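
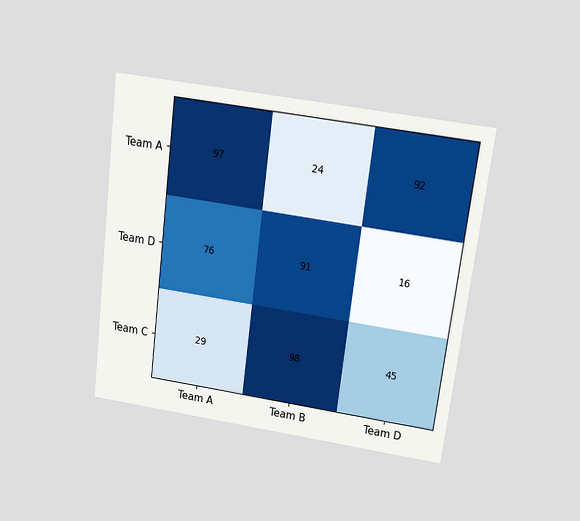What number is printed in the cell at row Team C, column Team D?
The chart is tilted about 7° clockwise and viewed slightly from above. The (Team C, Team D) cell reads 45.

45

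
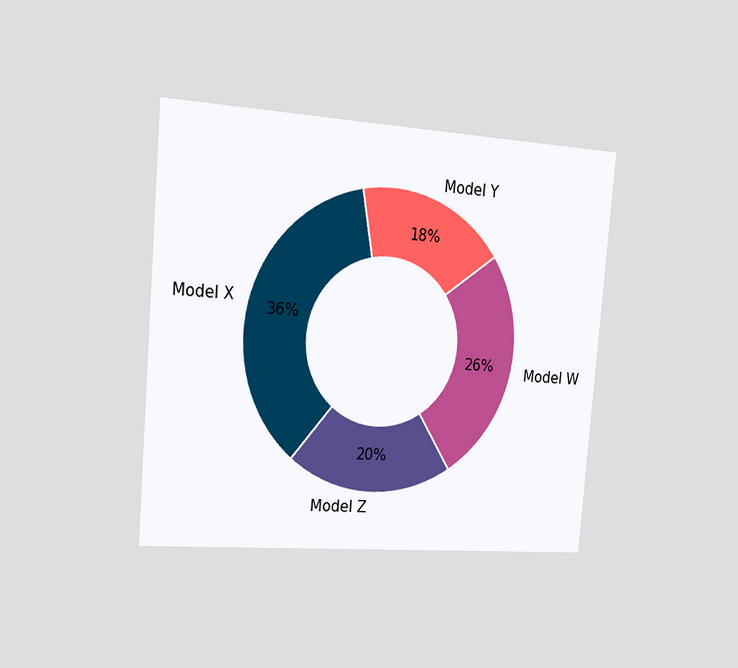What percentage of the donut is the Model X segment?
The chart is tilted about 5° clockwise and viewed slightly from the left. The Model X segment takes up 36% of the ring.

36%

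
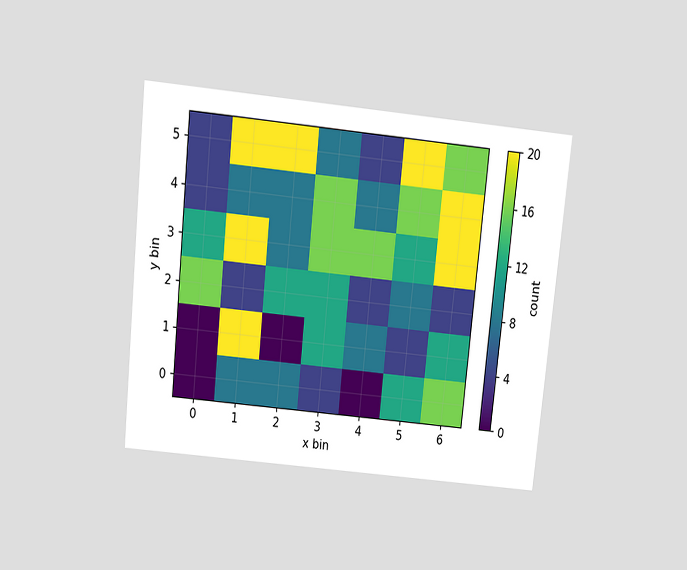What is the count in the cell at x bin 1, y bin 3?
20

The chart is tilted about 6° clockwise and viewed slightly from above. Matching the cell (1, 3) against the colorbar gives 20.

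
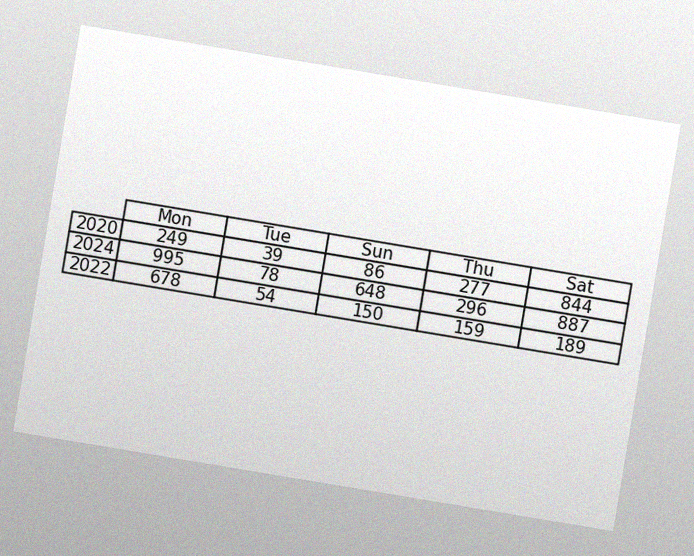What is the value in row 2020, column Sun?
The chart is tilted about 9° clockwise, with some photo noise. The (2020, Sun) cell reads 86.

86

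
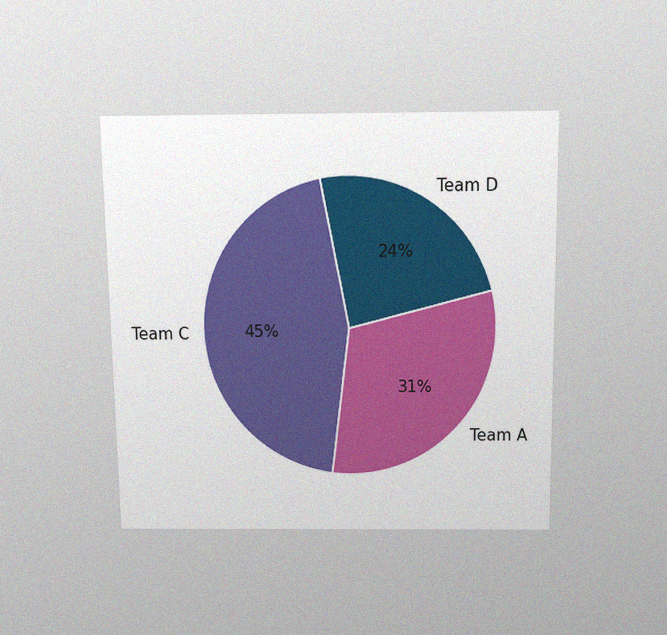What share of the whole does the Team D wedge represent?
24%

The chart is viewed slightly from above, with some photo noise. The Team D slice takes up 24% of the pie.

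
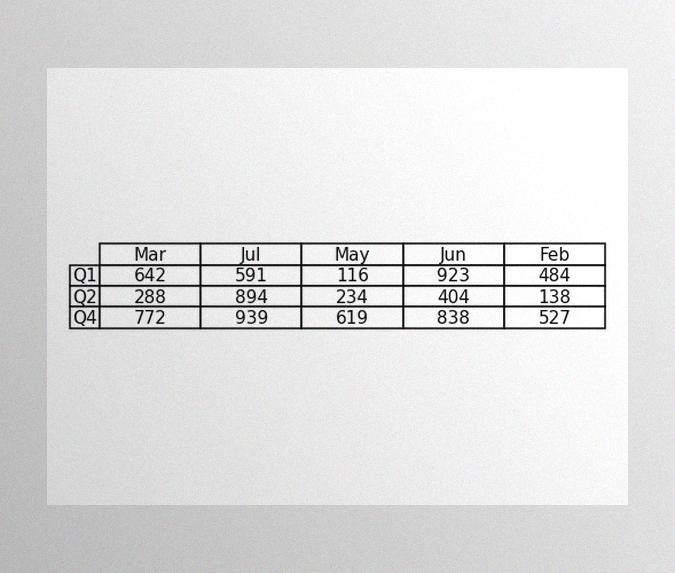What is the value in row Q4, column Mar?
772

The image has some photo noise and uneven lighting. The (Q4, Mar) cell reads 772.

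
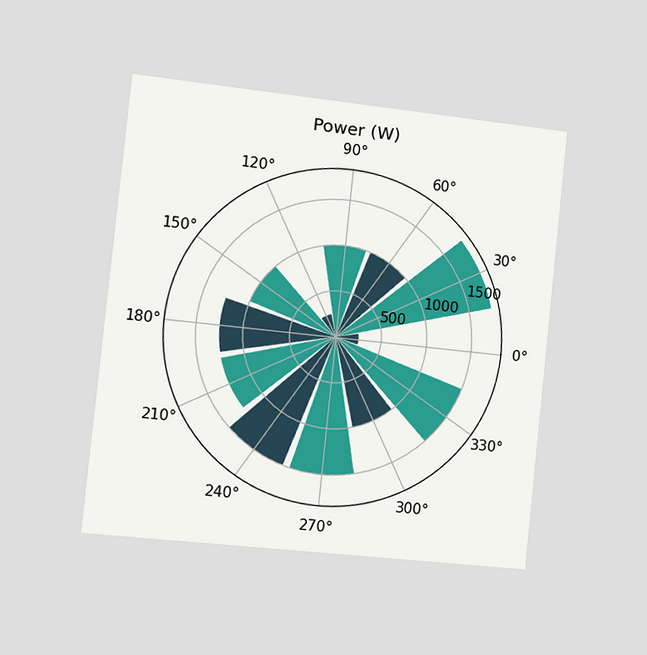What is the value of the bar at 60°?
1000W

The chart is tilted about 6° clockwise and viewed slightly from the left. The bar at 60° reaches 1000W on the radial axis.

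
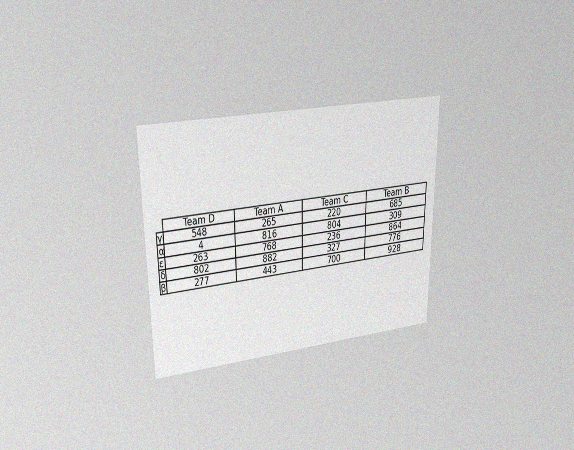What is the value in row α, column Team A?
816

The chart is viewed at a slight angle, with some photo noise. The (α, Team A) cell reads 816.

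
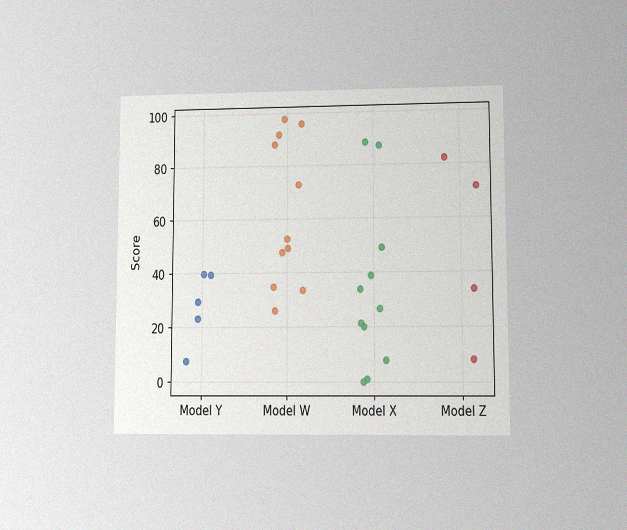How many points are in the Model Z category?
4

The chart is viewed at a slight angle, with some photo noise. Counting the markers in the Model Z column gives 4.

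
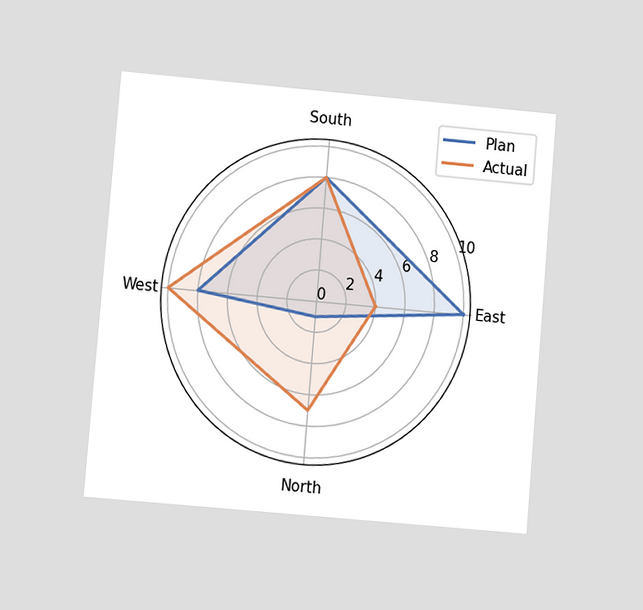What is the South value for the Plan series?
8

The chart is tilted about 5° clockwise and viewed at a slight angle. On the South axis, Plan reaches 8.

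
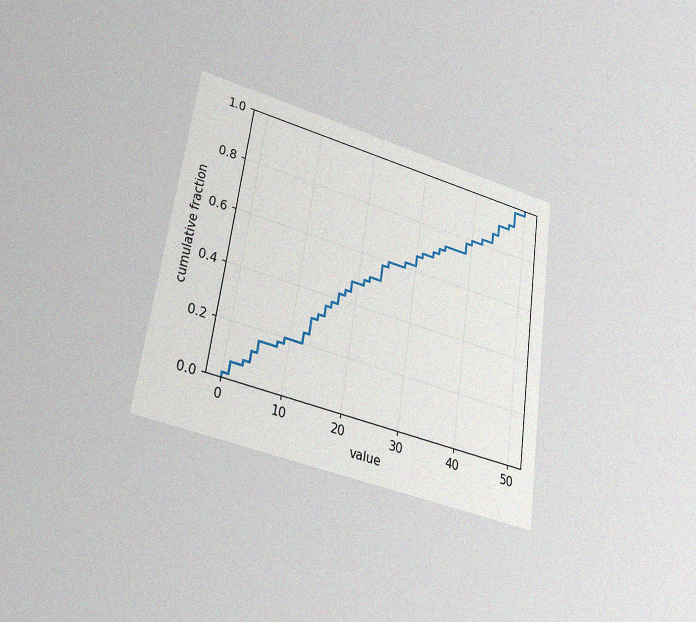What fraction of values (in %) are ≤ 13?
The chart is tilted about 8° clockwise and viewed slightly from below, with some photo noise. At x=13 the ECDF step is at 30%.

30%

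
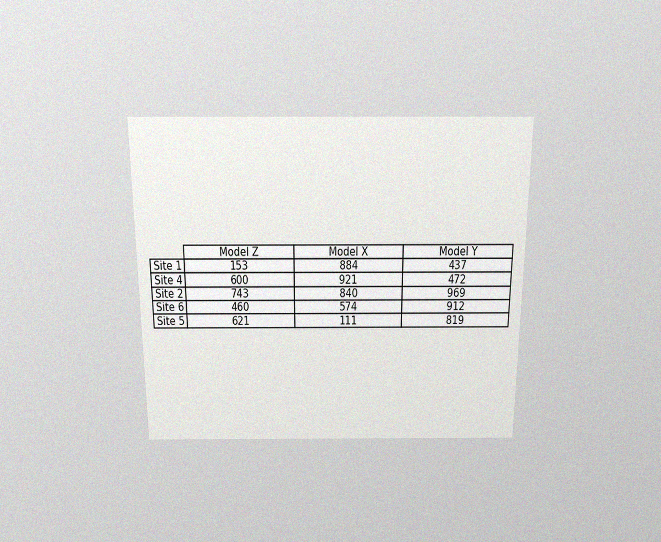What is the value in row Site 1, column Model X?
884

The chart is viewed slightly from above, with some photo noise. The (Site 1, Model X) cell reads 884.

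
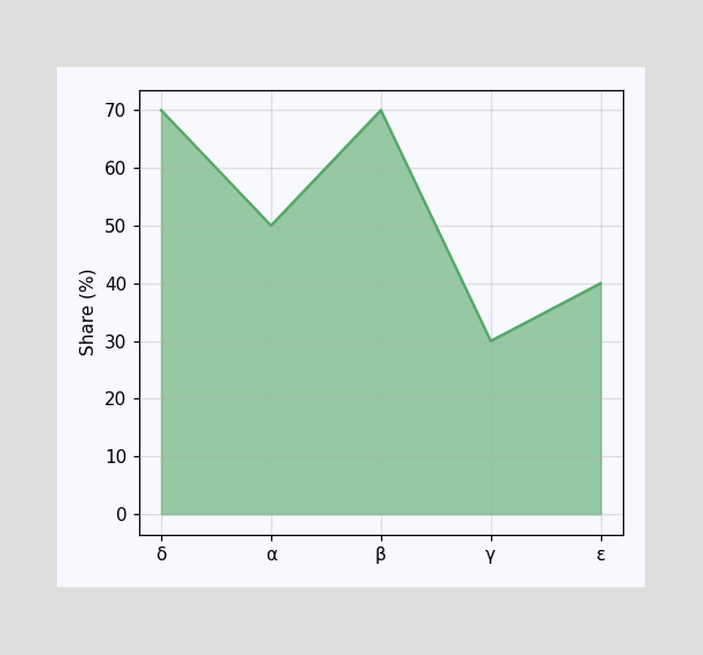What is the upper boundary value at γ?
30%

At γ the upper boundary is at 30%.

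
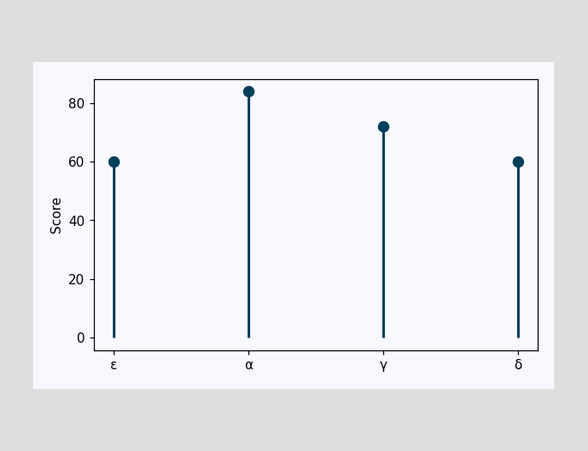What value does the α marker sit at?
84

The α marker sits at 84.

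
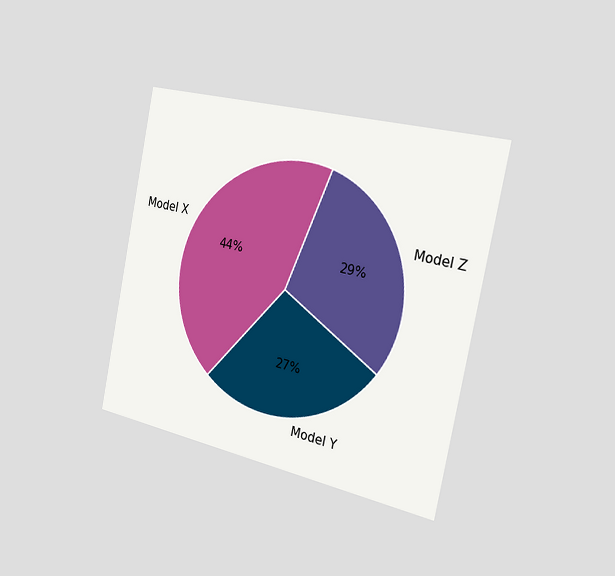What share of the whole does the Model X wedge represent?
44%

The chart is tilted about 12° clockwise and viewed slightly from the right. The Model X slice takes up 44% of the pie.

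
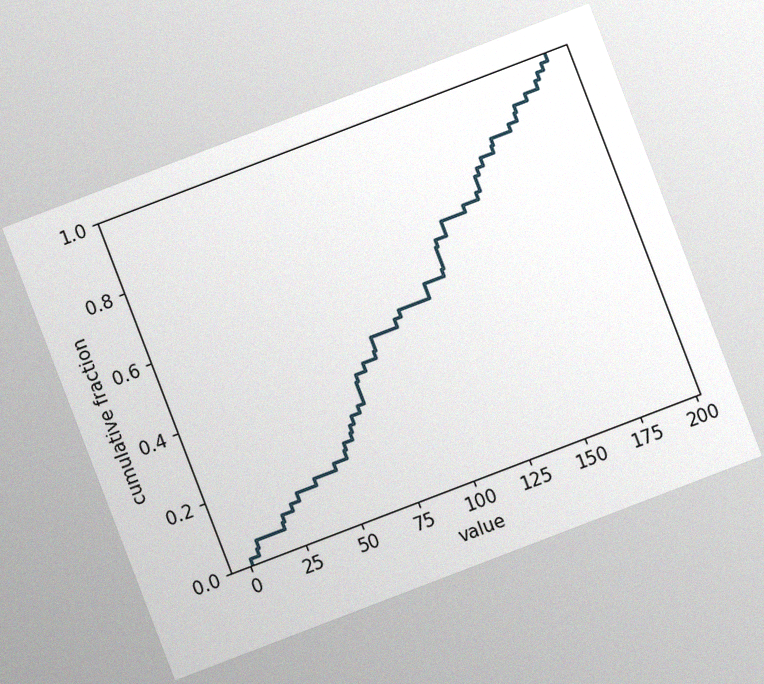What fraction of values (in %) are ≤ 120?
62%

The chart is tilted about 21° counter-clockwise, with some photo noise. At x=120 the ECDF step is at 62%.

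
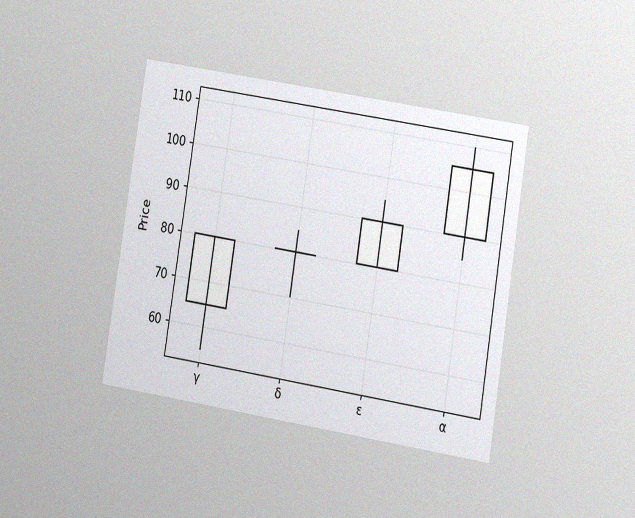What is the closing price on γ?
80

The chart is tilted about 9° clockwise and viewed at a slight angle, with some photo noise. The γ candle closes at 80.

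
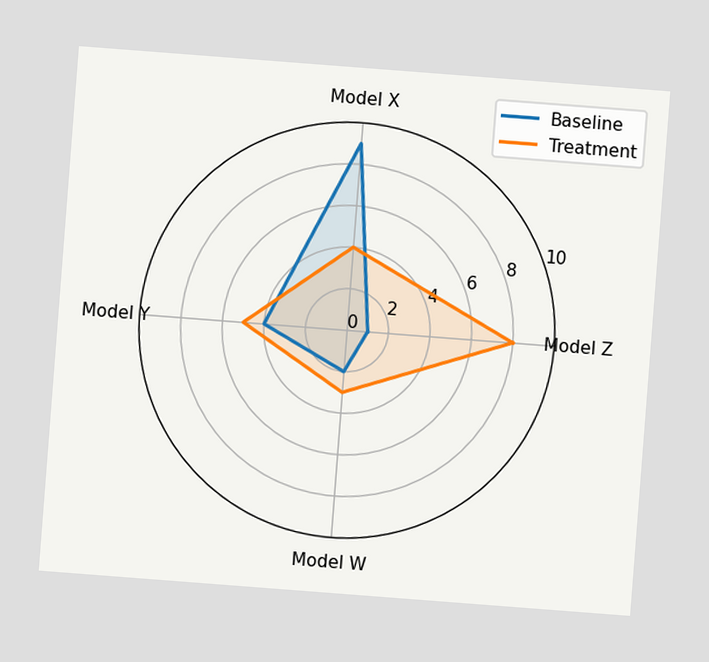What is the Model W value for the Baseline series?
2

The chart is tilted about 4° clockwise. On the Model W axis, Baseline reaches 2.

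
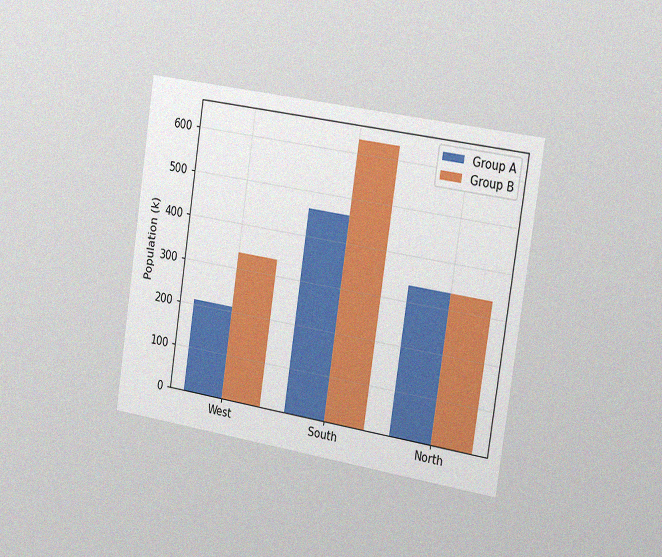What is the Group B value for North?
The chart is tilted about 9° clockwise and viewed slightly from the right, with some photo noise. The Group B bar at North reaches 336k on the y-axis.

336k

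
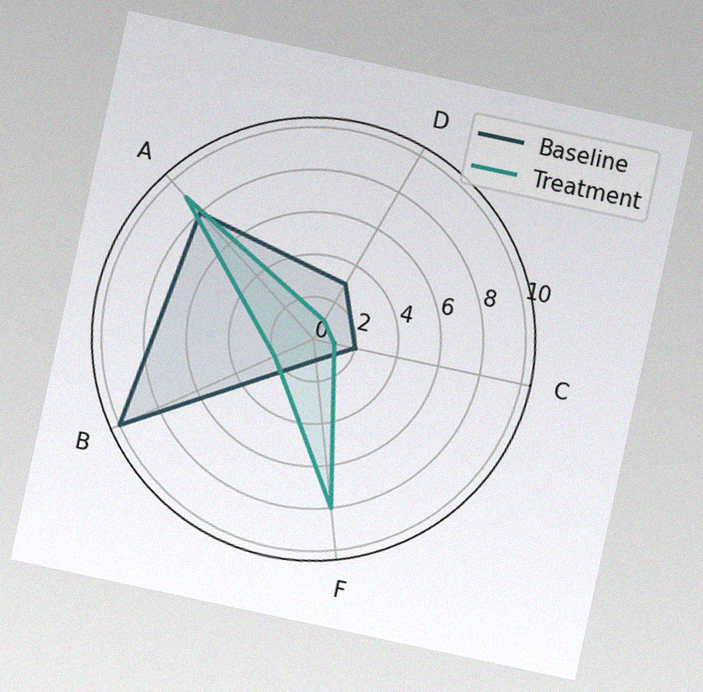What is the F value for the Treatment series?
The chart is tilted about 12° clockwise, with some photo noise. On the F axis, Treatment reaches 8.

8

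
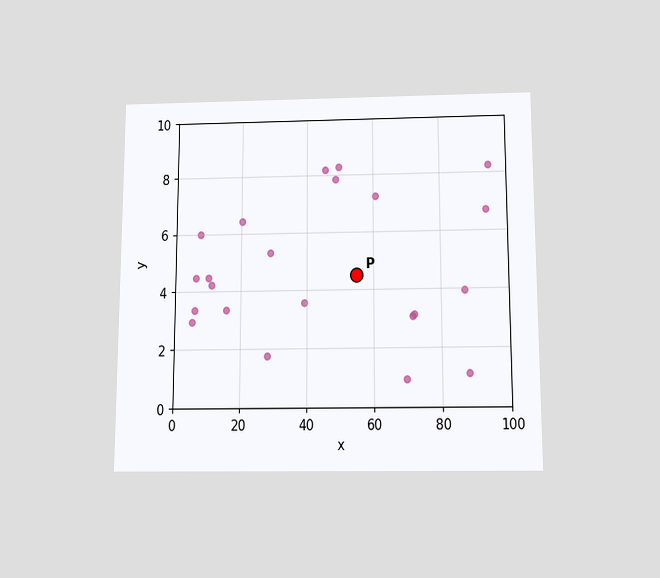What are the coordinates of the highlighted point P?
The chart is viewed slightly from below. Following the gridlines from P to each axis, P sits at (55, 4.5).

(55, 4.5)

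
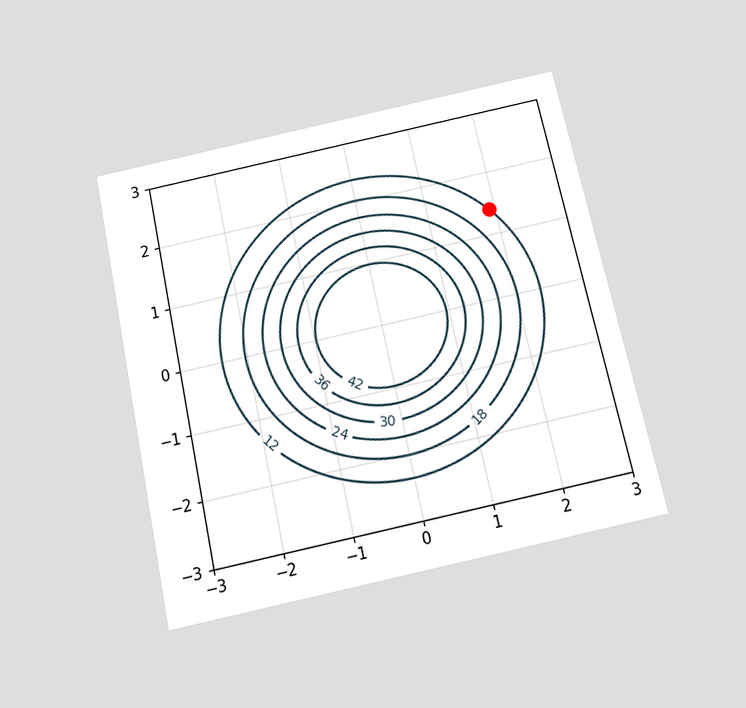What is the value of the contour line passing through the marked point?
The chart is tilted about 12° counter-clockwise and viewed slightly from below. The marked point sits on the contour labelled 12.

12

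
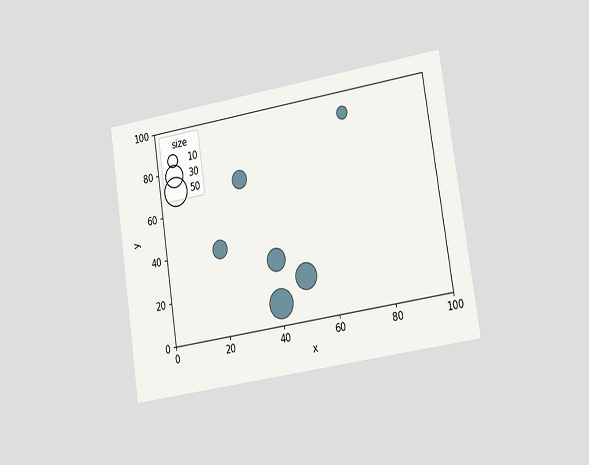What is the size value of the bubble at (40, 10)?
The chart is tilted about 9° counter-clockwise and viewed slightly from the right. Matching the bubble at (40, 10) against the size legend gives 50.

50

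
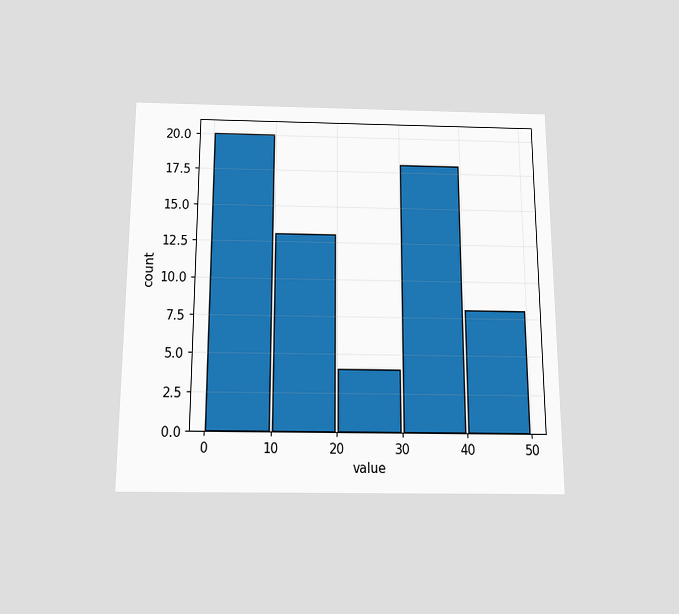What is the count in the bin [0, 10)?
20

The chart is viewed slightly from below. The [0, 10) bin has height 20.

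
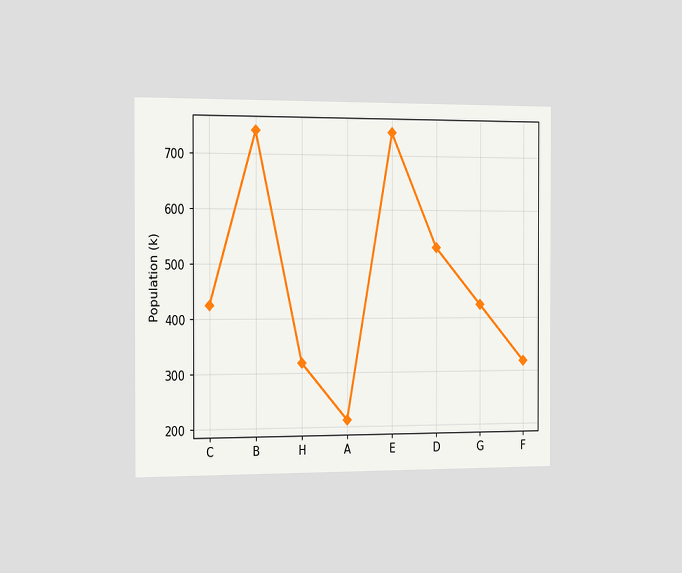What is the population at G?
The chart is viewed slightly from the left. At G, the line is at 424k.

424k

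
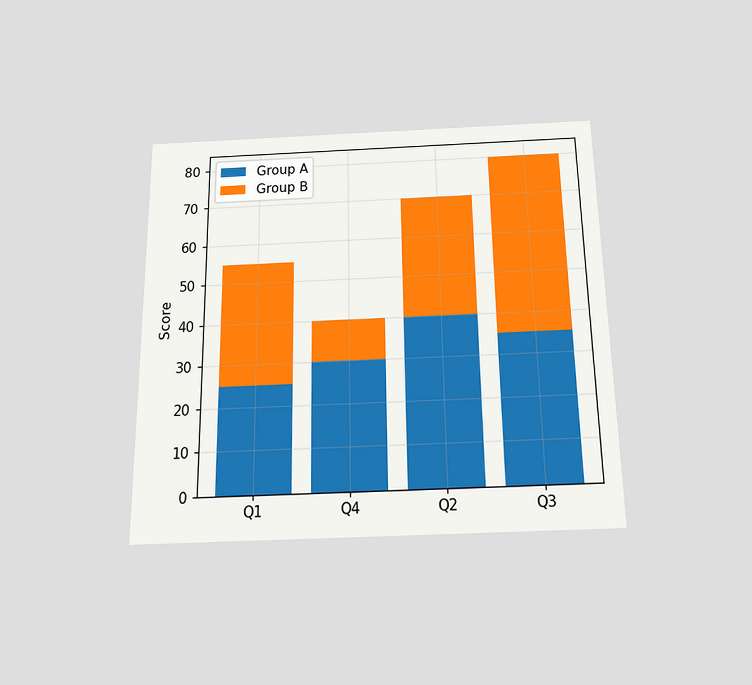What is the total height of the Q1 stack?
55

The chart is viewed slightly from below. The Q1 stack's top reaches 55 on the y-axis.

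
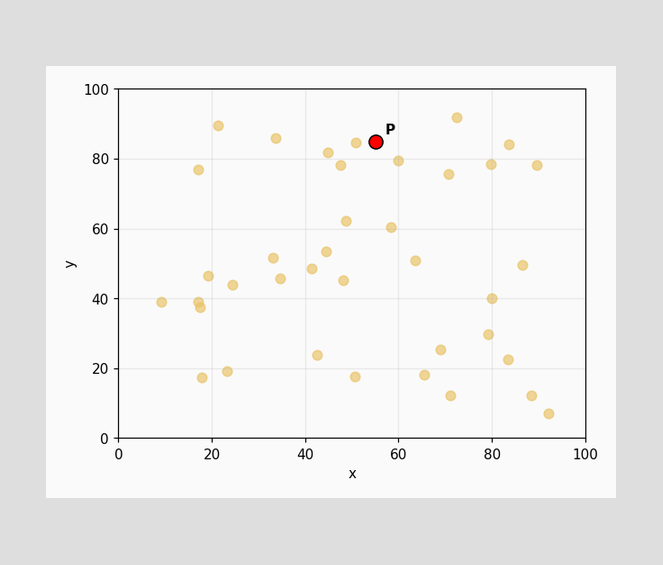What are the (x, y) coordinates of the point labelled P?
Following the gridlines from P to each axis, P sits at (55, 85).

(55, 85)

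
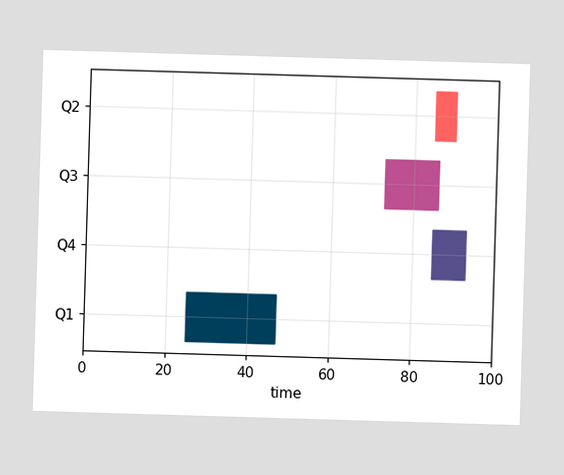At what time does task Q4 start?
The Q4 bar begins at t=85.

85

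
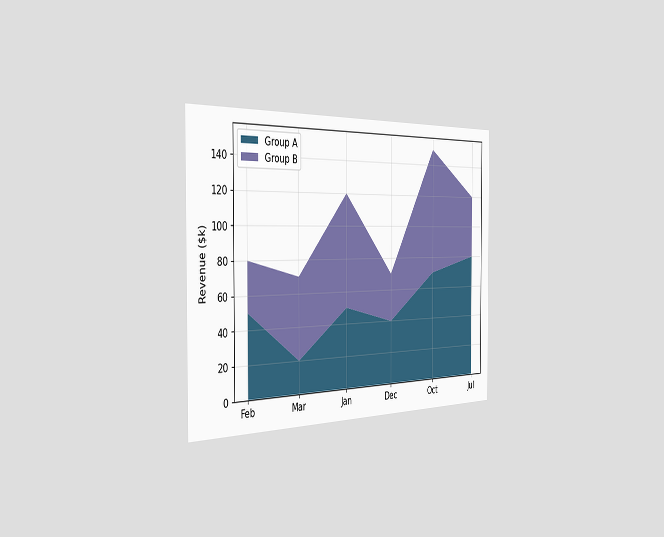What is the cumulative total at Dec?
$70k

The chart is viewed slightly from the left. The stacked total at Dec reaches $70k.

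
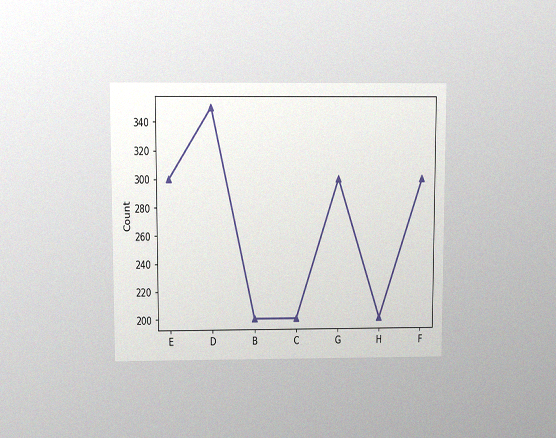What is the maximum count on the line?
The chart is viewed slightly from above, with some photo noise. The highest point is at D, and reading across to the y-axis gives 350.

350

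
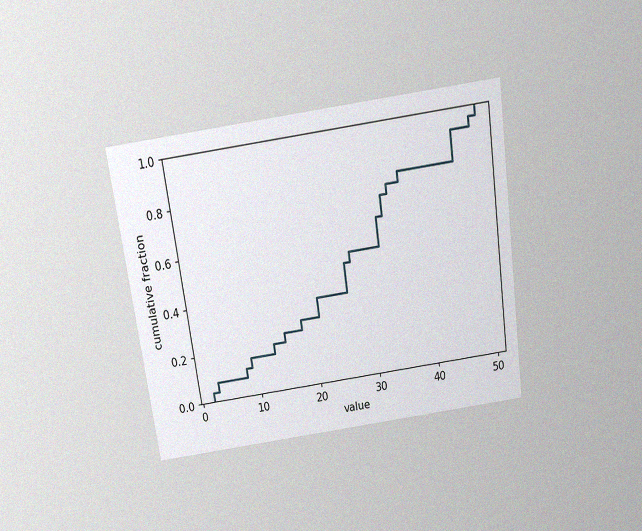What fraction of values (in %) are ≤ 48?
The chart is tilted about 8° counter-clockwise and viewed slightly from above, with some photo noise. At x=48 the ECDF step is at 96%.

96%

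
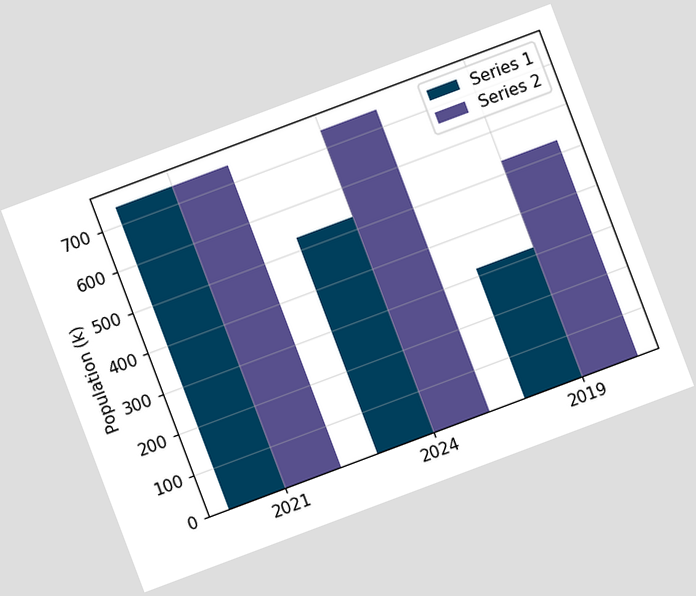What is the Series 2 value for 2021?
742k

The chart is tilted about 21° counter-clockwise. The Series 2 bar at 2021 reaches 742k on the y-axis.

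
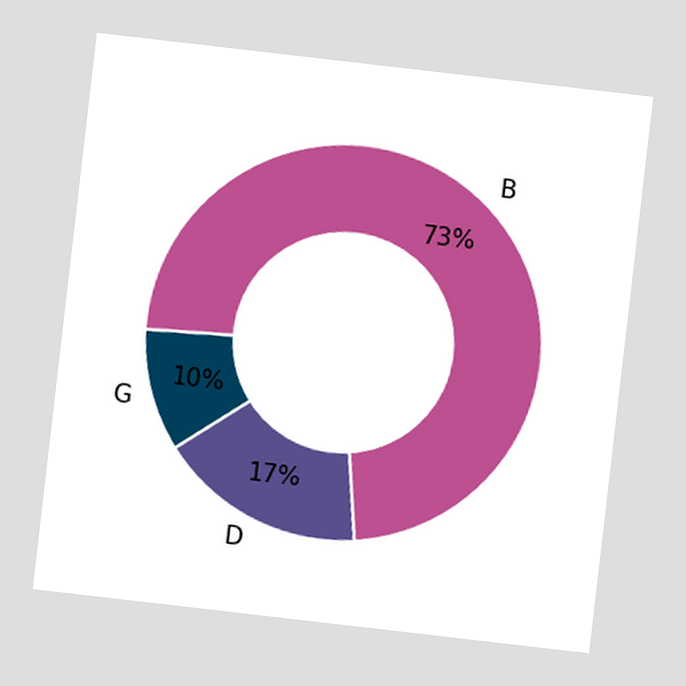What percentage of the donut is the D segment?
The chart is tilted about 7° clockwise. The D segment takes up 17% of the ring.

17%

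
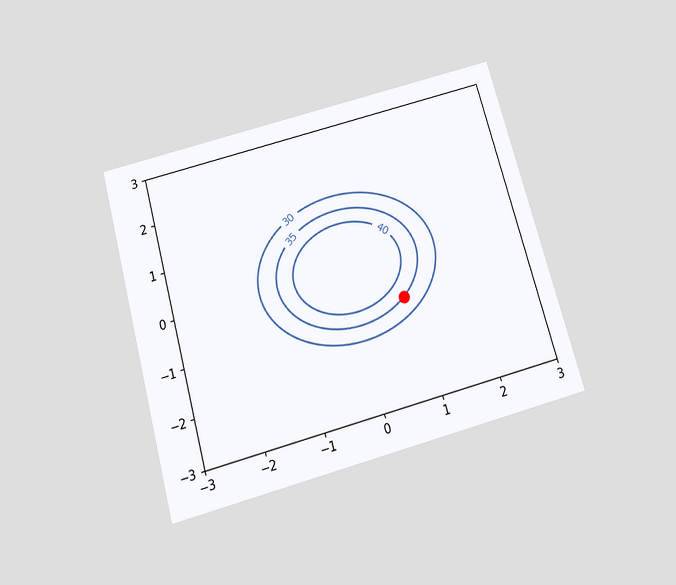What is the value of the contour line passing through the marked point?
35

The chart is tilted about 15° counter-clockwise and viewed slightly from below. The marked point sits on the contour labelled 35.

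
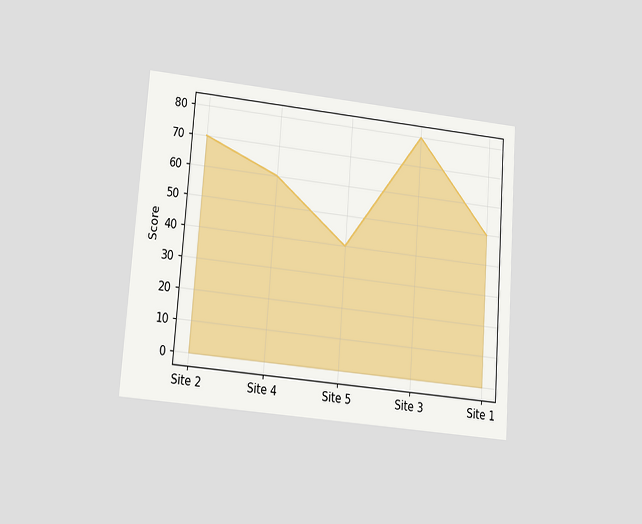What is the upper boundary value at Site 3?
The chart is tilted about 4° clockwise and viewed slightly from below. At Site 3 the upper boundary is at 80.

80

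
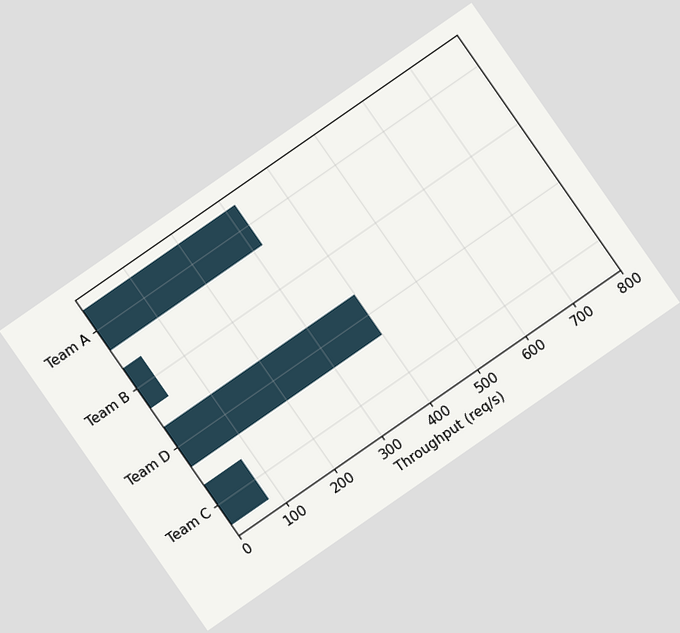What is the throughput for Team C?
The chart is tilted about 35° counter-clockwise. Reading along the chart's x-axis, the Team C bar reaches 80req/s.

80req/s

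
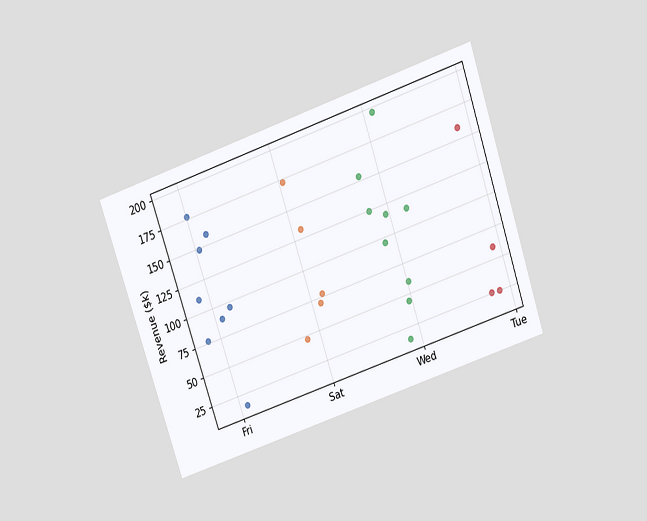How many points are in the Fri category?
The chart is tilted about 19° counter-clockwise and viewed slightly from above. Counting the markers in the Fri column gives 8.

8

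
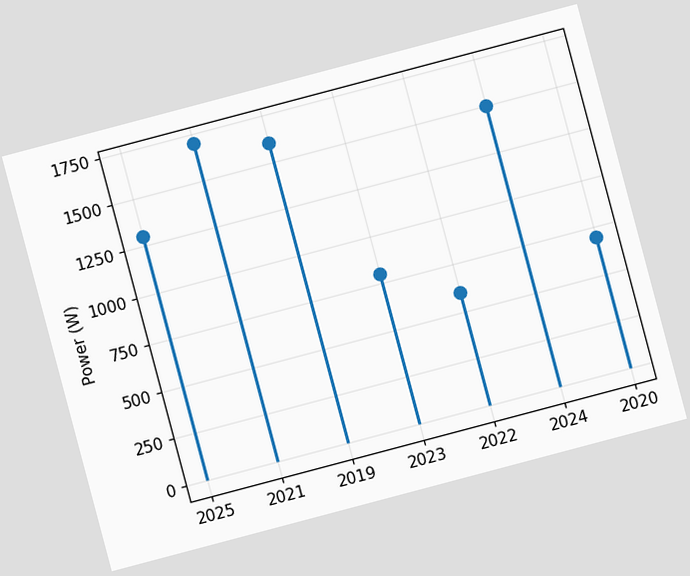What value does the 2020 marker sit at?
700W

The chart is tilted about 15° counter-clockwise. The 2020 marker sits at 700W.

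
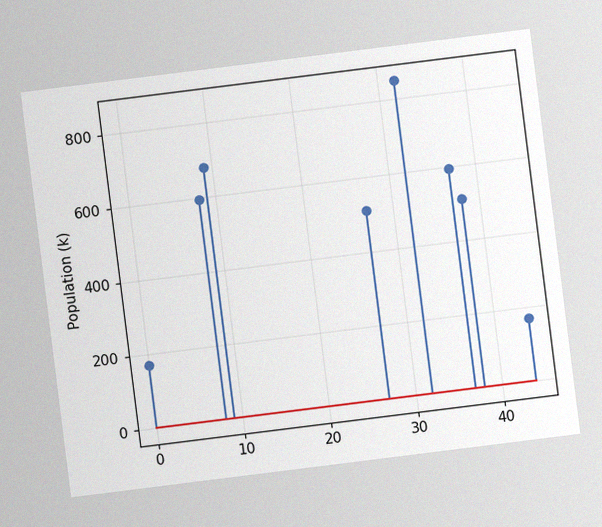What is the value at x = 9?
The chart is tilted about 7° counter-clockwise, with some photo noise. The stem at x=9 reaches 680k.

680k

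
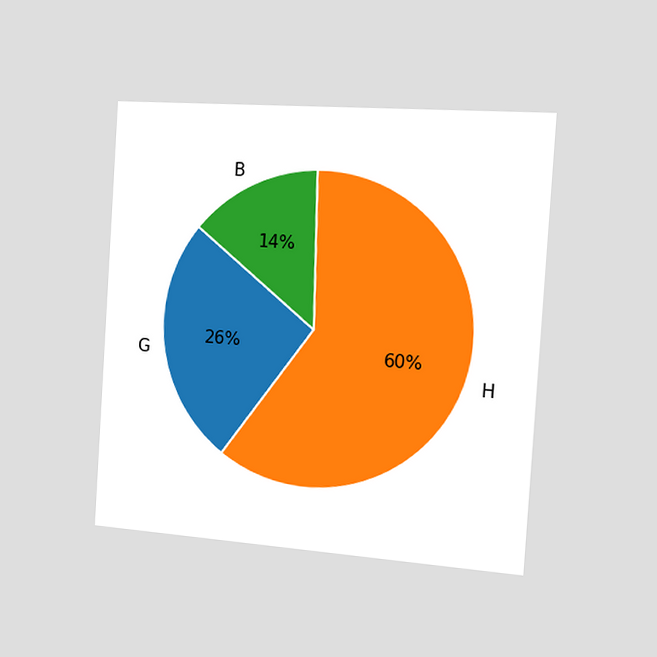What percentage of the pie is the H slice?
60%

The chart is tilted about 4° clockwise and viewed slightly from the right. The H slice takes up 60% of the pie.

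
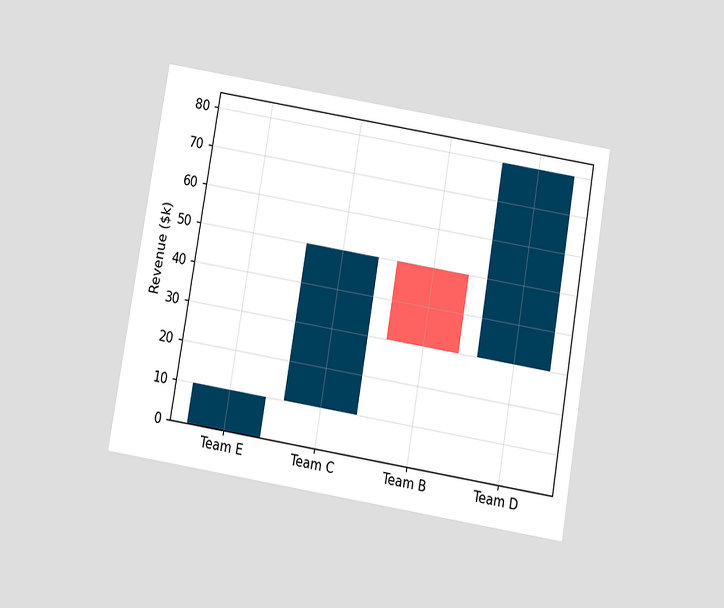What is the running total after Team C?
The chart is tilted about 9° clockwise and viewed slightly from below. After Team C the running total reaches $50k.

$50k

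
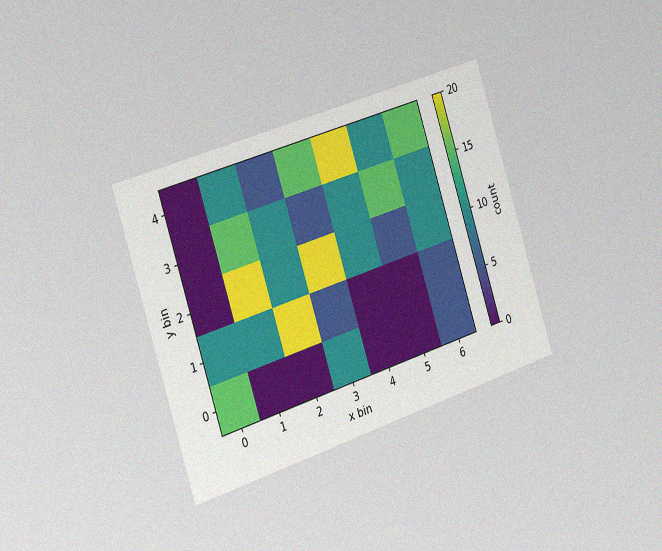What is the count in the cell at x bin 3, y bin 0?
10

The chart is tilted about 18° counter-clockwise and viewed slightly from the left, with some photo noise. Matching the cell (3, 0) against the colorbar gives 10.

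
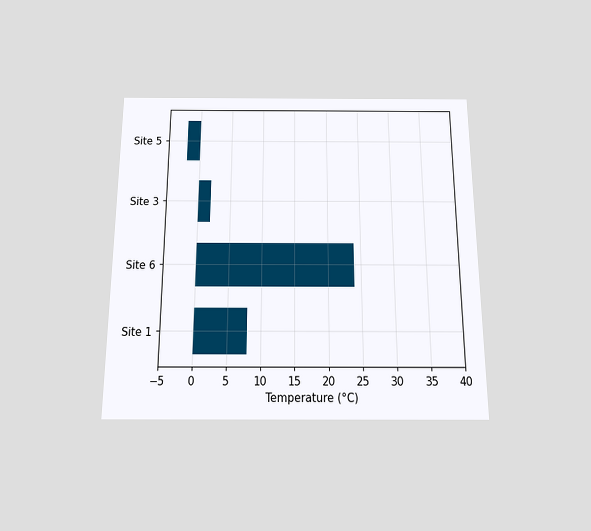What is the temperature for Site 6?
The chart is viewed slightly from below. Reading along the chart's x-axis, the Site 6 bar reaches 24°C.

24°C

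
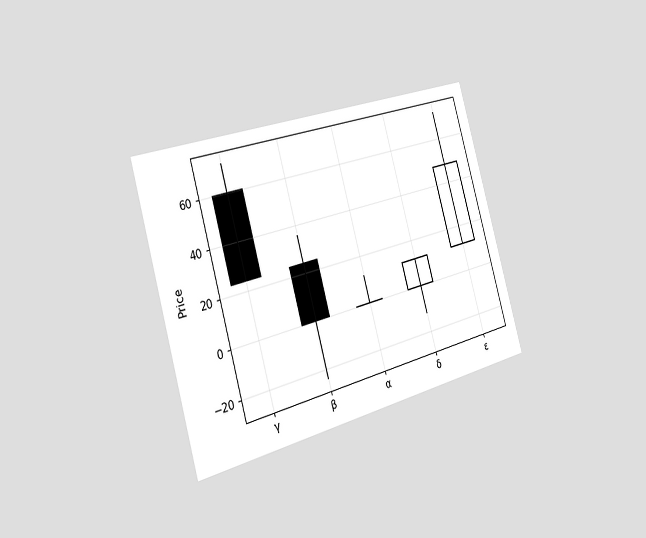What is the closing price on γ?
24

The chart is tilted about 16° counter-clockwise and viewed slightly from the left. The γ candle closes at 24.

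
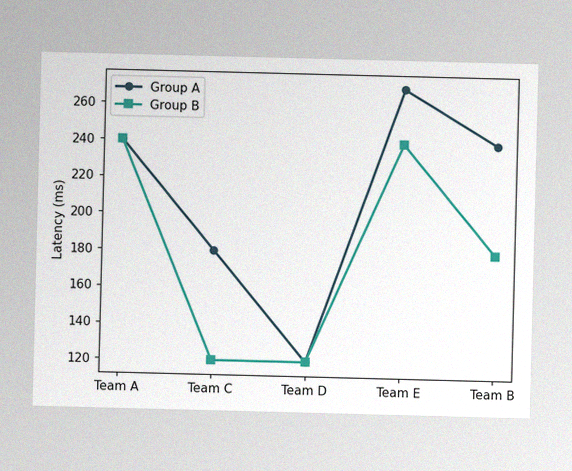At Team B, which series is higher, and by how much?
Group A, by 60ms

The image has some photo noise and uneven lighting. At Team B, Group A sits above the other line by 60ms.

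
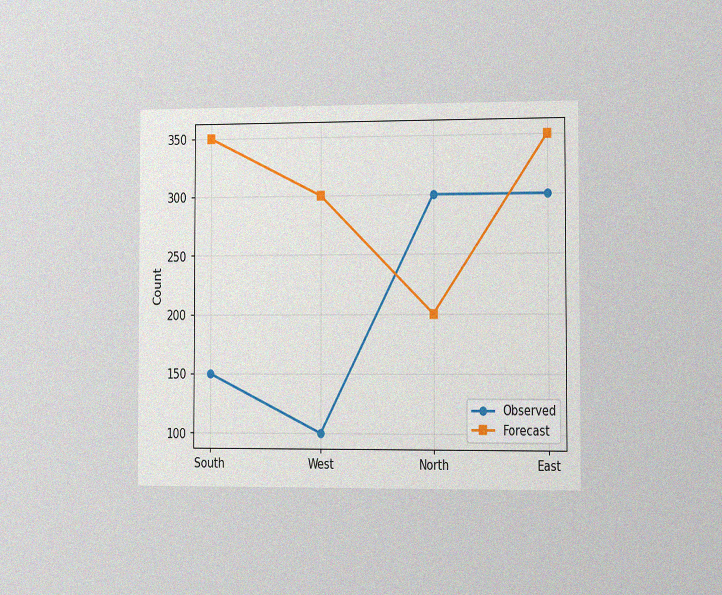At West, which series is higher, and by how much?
The chart is viewed slightly from the right, with some photo noise. At West, Forecast sits above the other line by 200.

Forecast, by 200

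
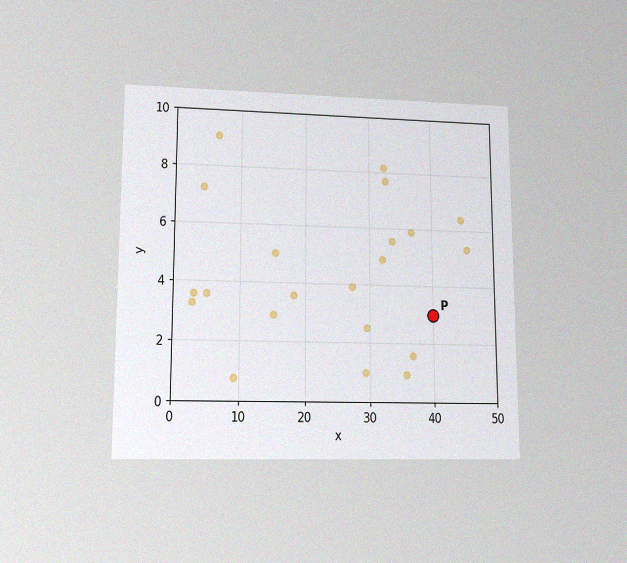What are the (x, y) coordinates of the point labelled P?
The chart is viewed at a slight angle, with some photo noise. Following the gridlines from P to each axis, P sits at (40, 3).

(40, 3)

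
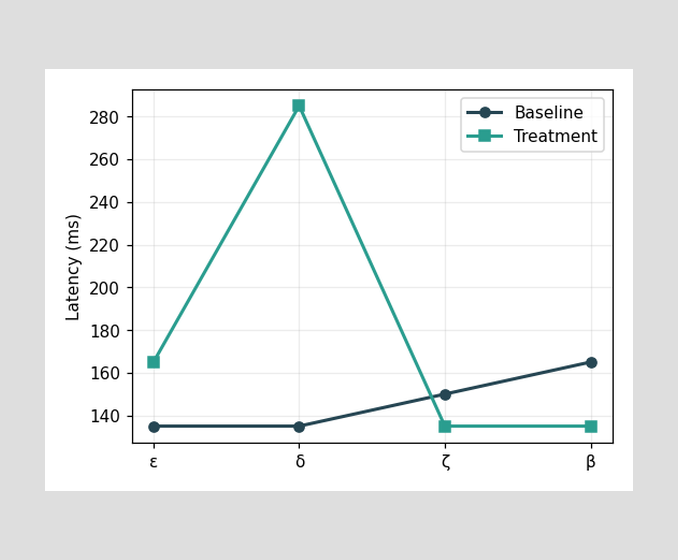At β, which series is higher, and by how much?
At β, Baseline sits above the other line by 30ms.

Baseline, by 30ms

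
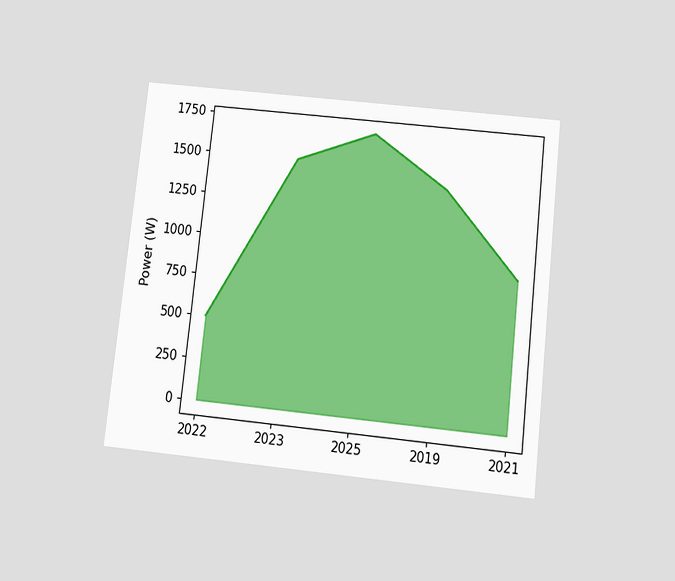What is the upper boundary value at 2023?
1500W

The chart is tilted about 6° clockwise and viewed slightly from below. At 2023 the upper boundary is at 1500W.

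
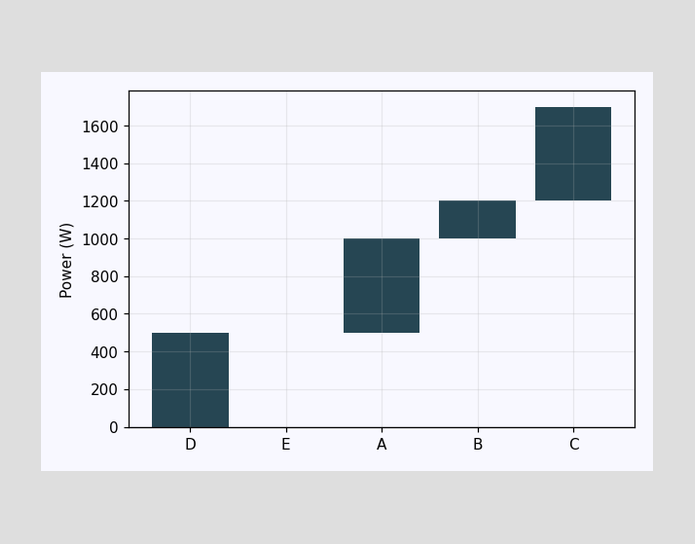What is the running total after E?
500W

After E the running total reaches 500W.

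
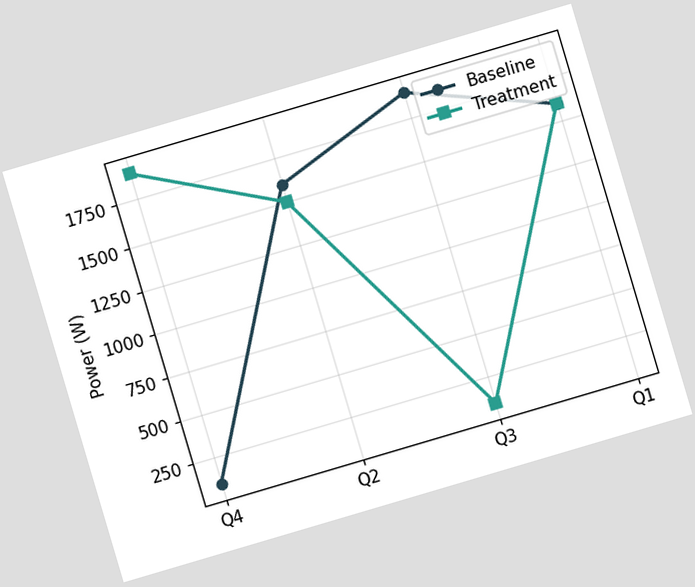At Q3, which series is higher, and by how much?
The chart is tilted about 16° counter-clockwise. At Q3, Baseline sits above the other line by 1800W.

Baseline, by 1800W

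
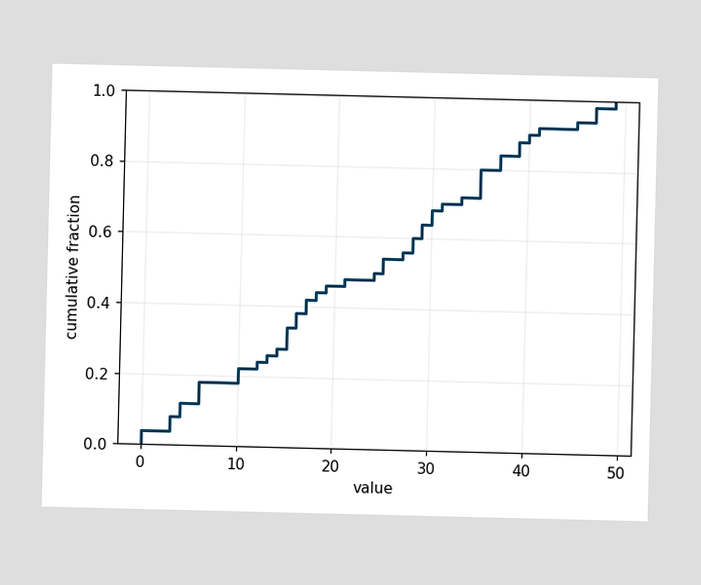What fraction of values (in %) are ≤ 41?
At x=41 the ECDF step is at 92%.

92%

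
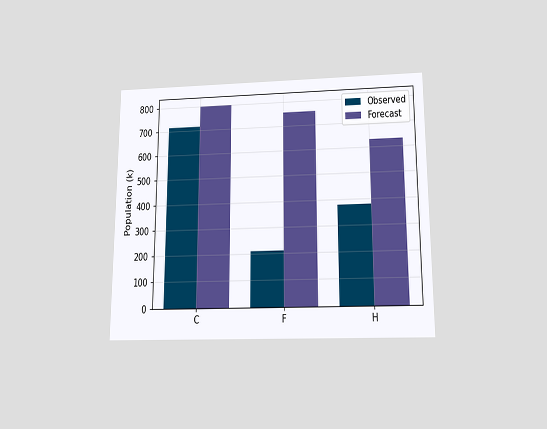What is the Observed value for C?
The chart is viewed slightly from below. The Observed bar at C reaches 714k on the y-axis.

714k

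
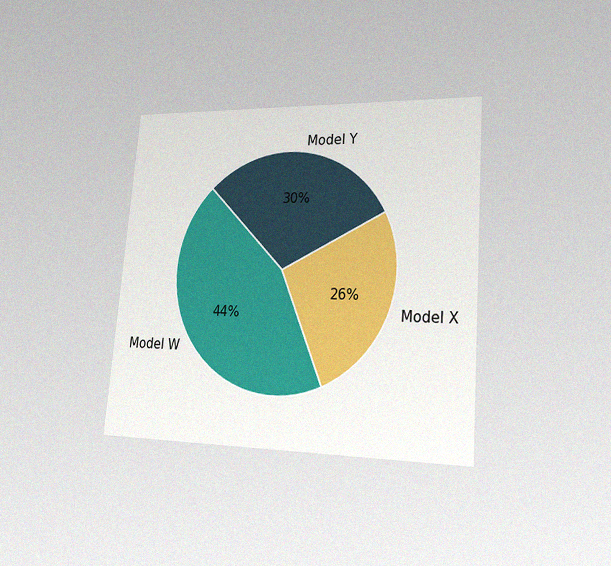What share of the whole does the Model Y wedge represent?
The chart is tilted about 5° clockwise and viewed slightly from the right, with some photo noise. The Model Y slice takes up 30% of the pie.

30%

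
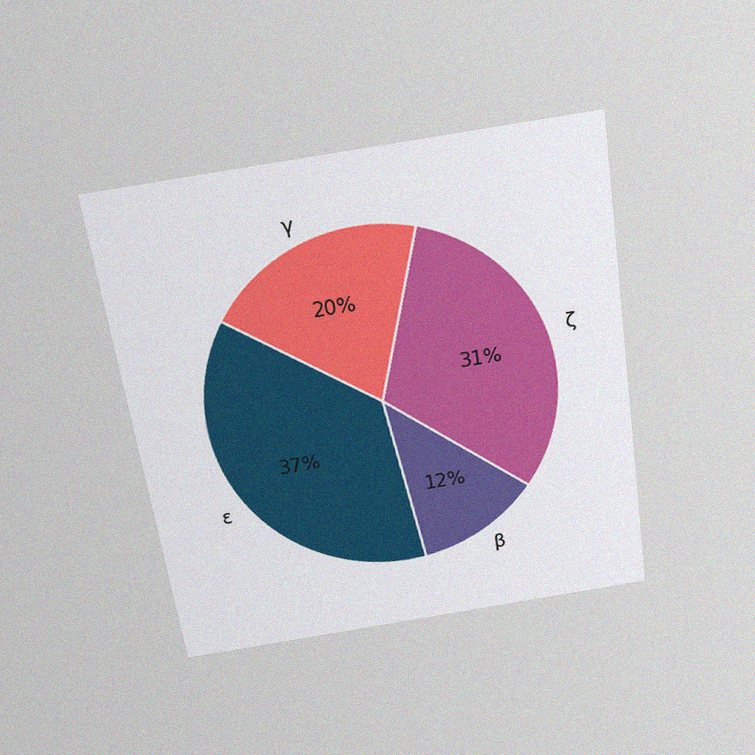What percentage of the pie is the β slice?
12%

The chart is tilted about 9° counter-clockwise and viewed slightly from above, with some photo noise. The β slice takes up 12% of the pie.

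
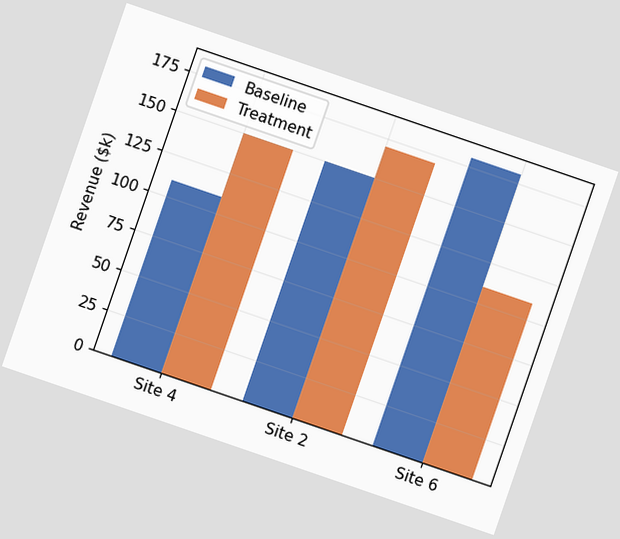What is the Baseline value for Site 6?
$180k

The chart is tilted about 19° clockwise. The Baseline bar at Site 6 reaches $180k on the y-axis.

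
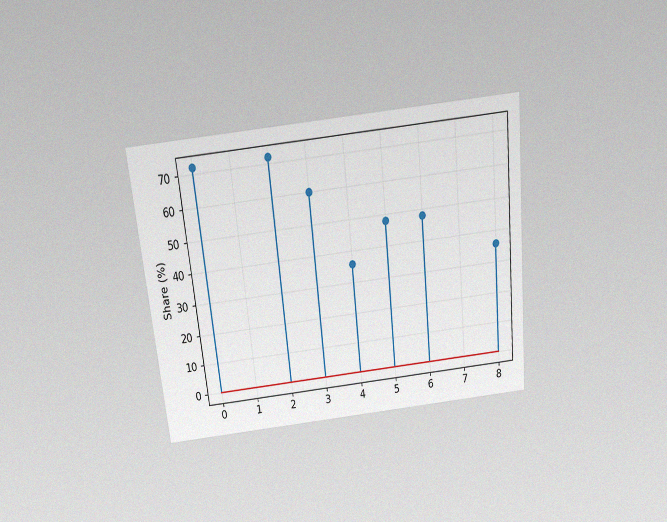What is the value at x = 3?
The chart is tilted about 6° counter-clockwise and viewed slightly from above, with some photo noise. The stem at x=3 reaches 60%.

60%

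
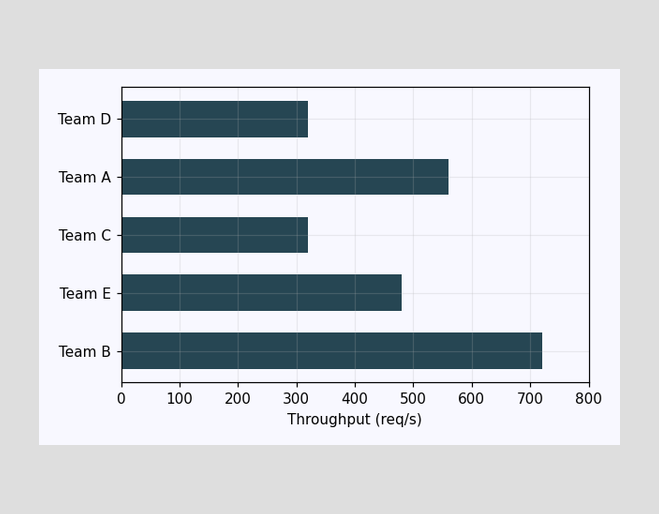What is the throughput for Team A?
560req/s

Reading along the chart's x-axis, the Team A bar reaches 560req/s.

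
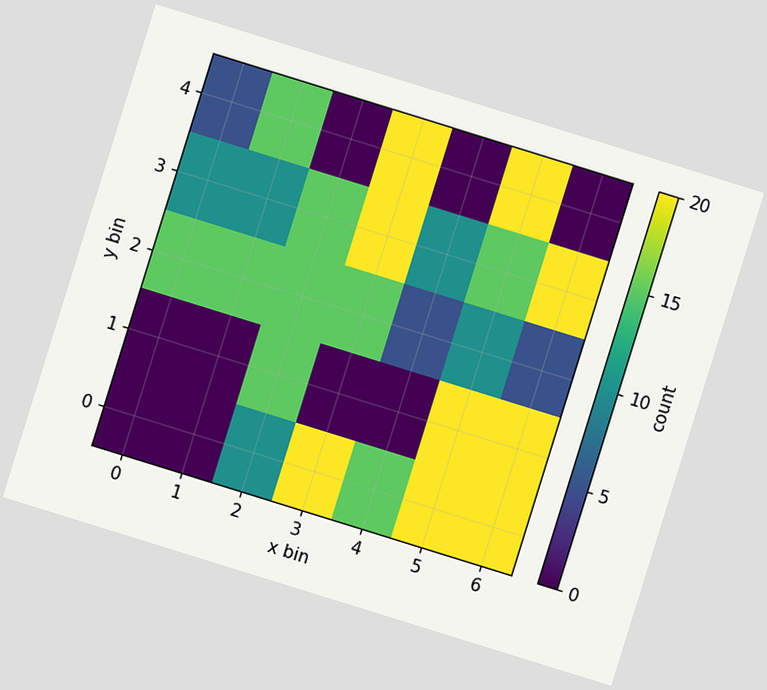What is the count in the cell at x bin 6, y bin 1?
20

The chart is tilted about 17° clockwise. Matching the cell (6, 1) against the colorbar gives 20.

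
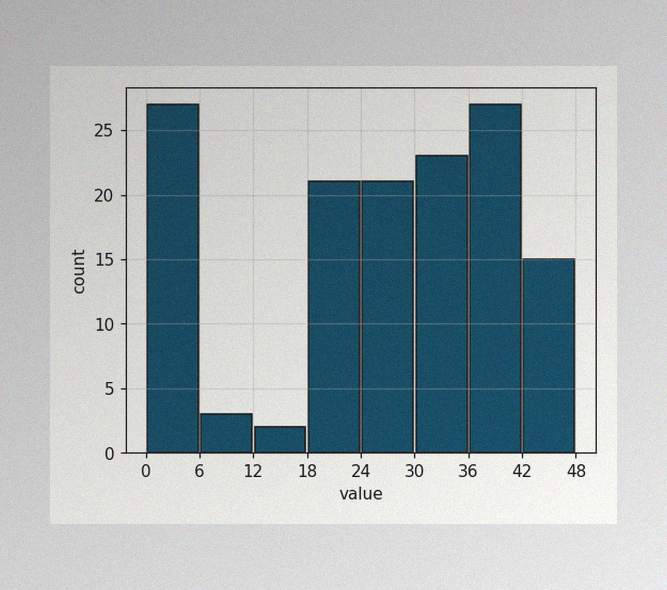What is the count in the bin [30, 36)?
The image has some photo noise and uneven lighting. The [30, 36) bin has height 23.

23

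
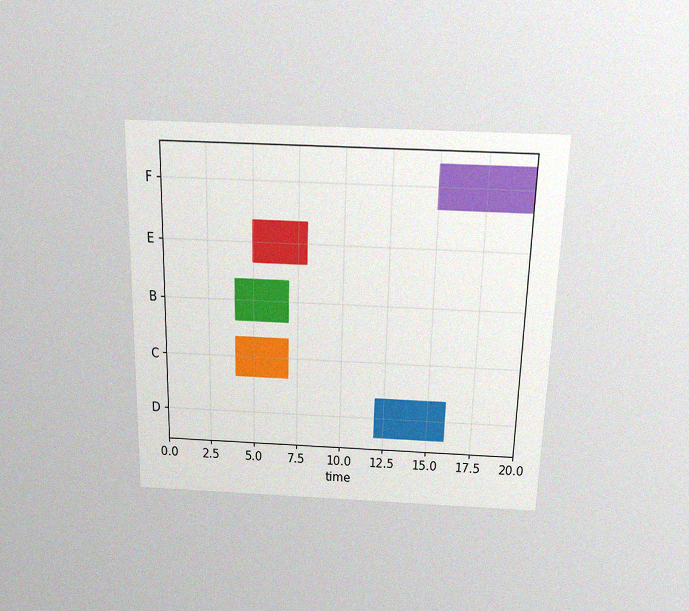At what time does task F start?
15

The chart is viewed slightly from above, with some photo noise. The F bar begins at t=15.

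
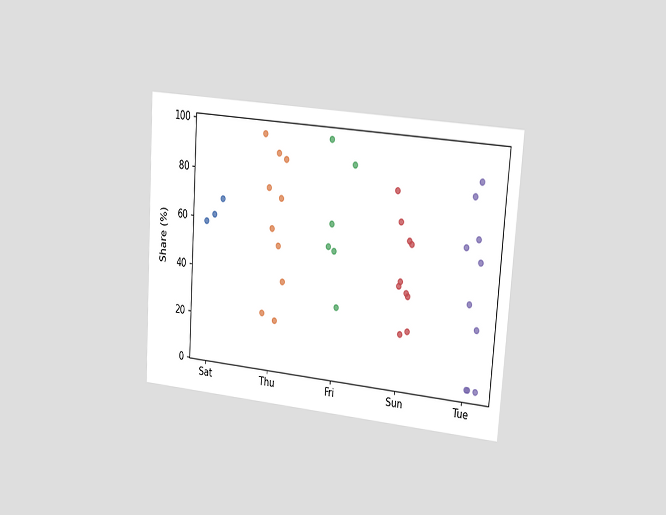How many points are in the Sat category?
The chart is tilted about 4° clockwise and viewed slightly from the right. Counting the markers in the Sat column gives 3.

3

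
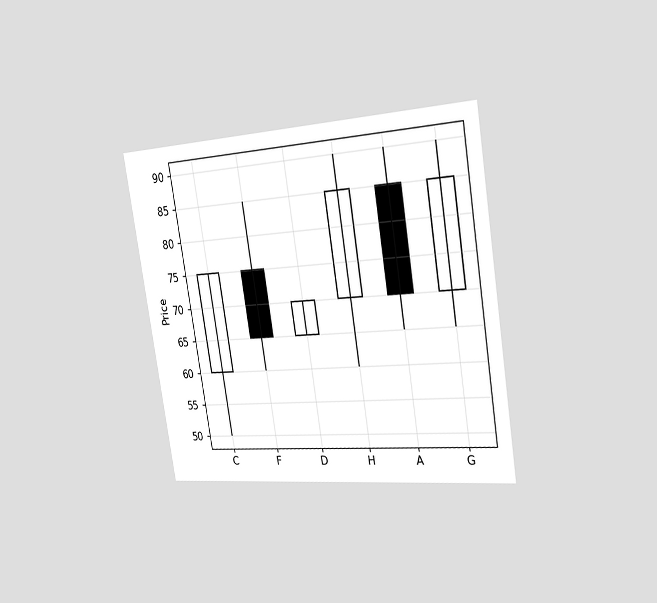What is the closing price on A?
The chart is tilted about 9° counter-clockwise and viewed slightly from the right. The A candle closes at 70.

70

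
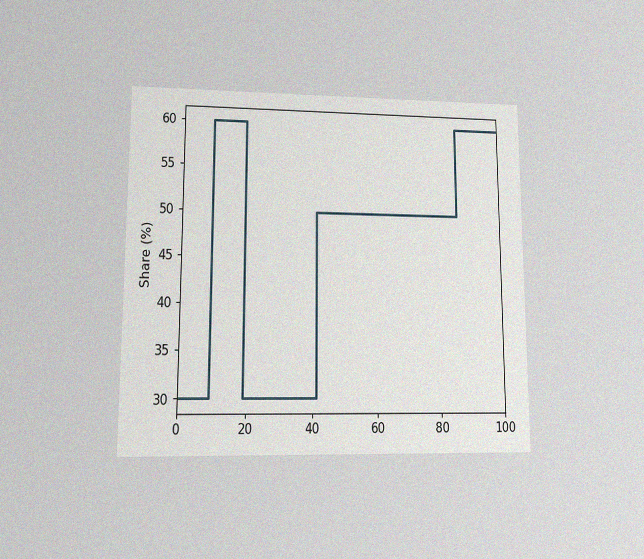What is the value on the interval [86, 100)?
60%

The chart is viewed at a slight angle, with some photo noise. On [86, 100) the step sits at 60%.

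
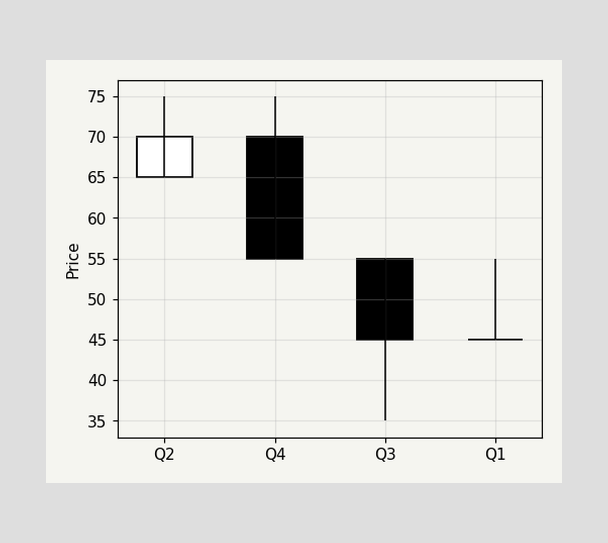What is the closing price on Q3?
The Q3 candle closes at 45.

45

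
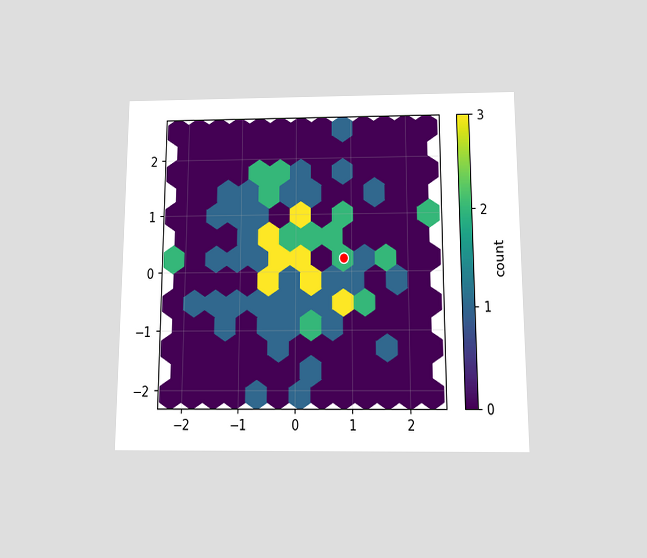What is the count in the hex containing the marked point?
The chart is viewed slightly from below. The marked hex reads 2 on the colorbar.

2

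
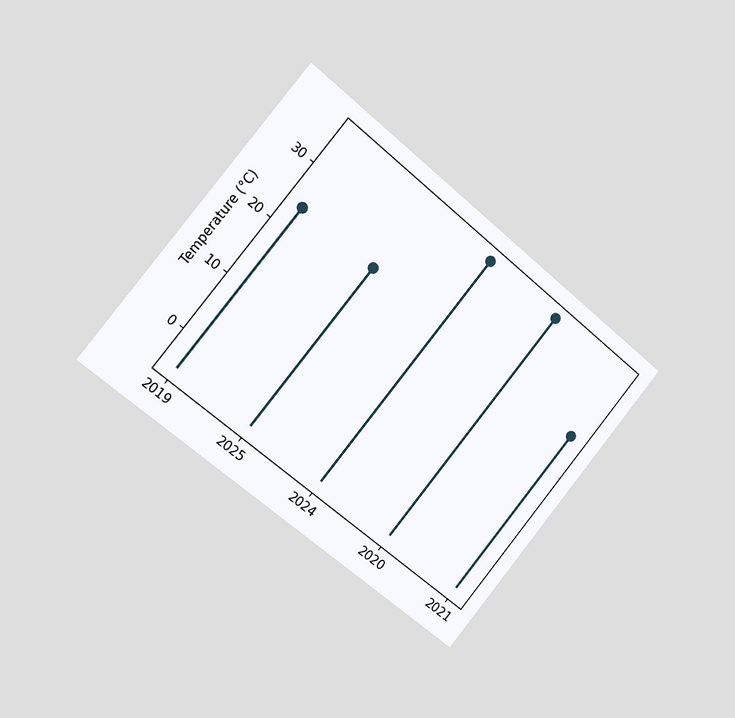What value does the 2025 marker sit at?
The chart is tilted about 39° clockwise and viewed slightly from the left. The 2025 marker sits at 24°C.

24°C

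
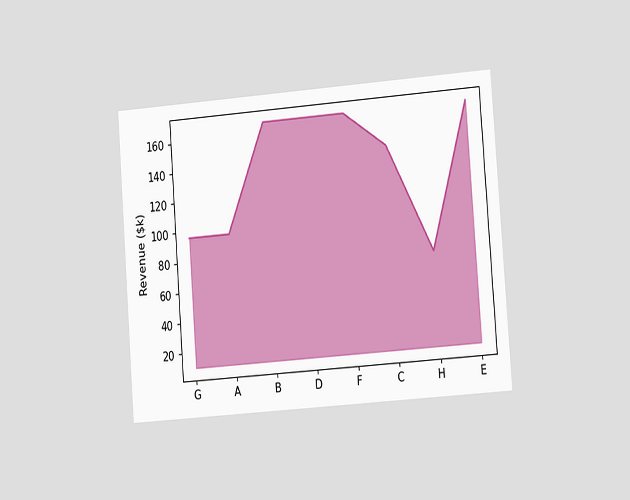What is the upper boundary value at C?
$144k

The chart is tilted about 4° counter-clockwise and viewed slightly from the right. At C the upper boundary is at $144k.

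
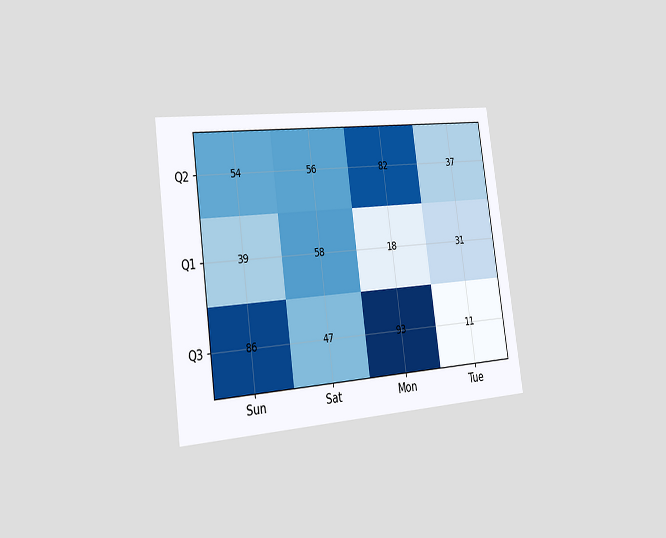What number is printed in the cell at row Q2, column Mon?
The chart is tilted about 8° counter-clockwise and viewed slightly from the left. The (Q2, Mon) cell reads 82.

82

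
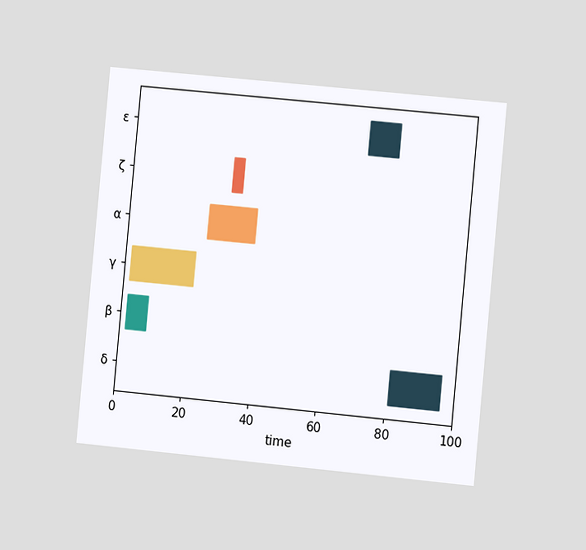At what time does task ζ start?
30

The chart is tilted about 5° clockwise and viewed slightly from the right. The ζ bar begins at t=30.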